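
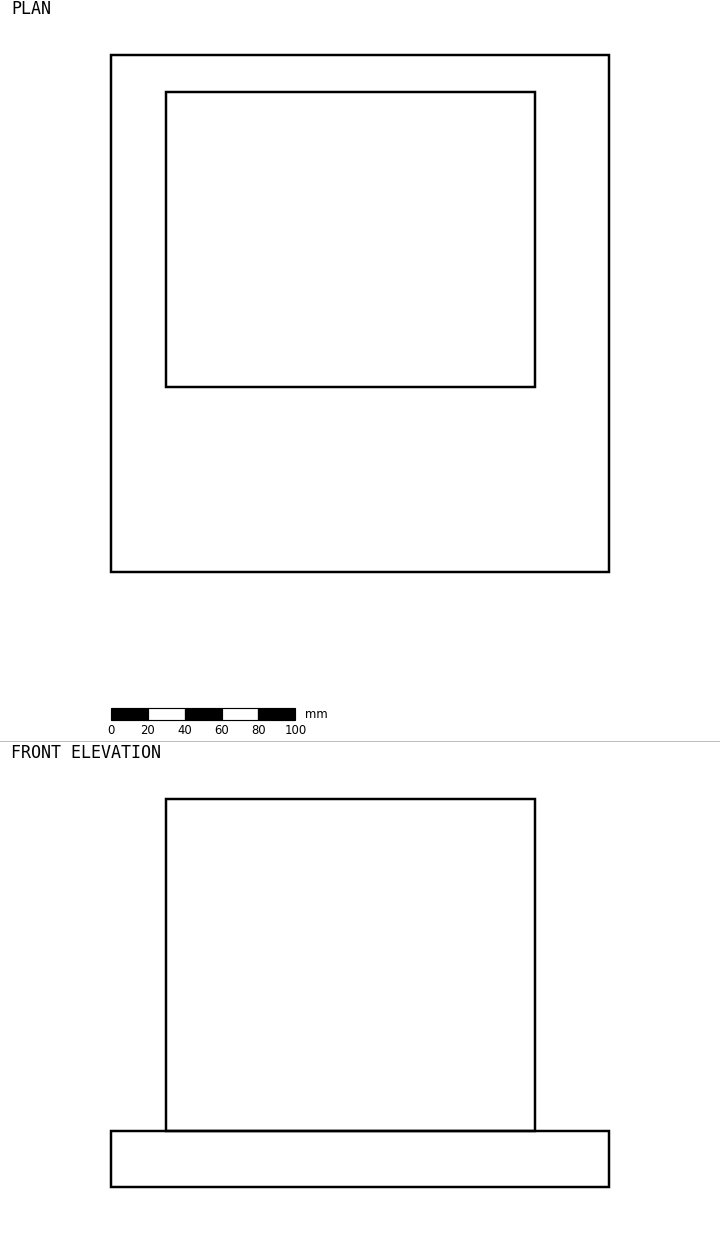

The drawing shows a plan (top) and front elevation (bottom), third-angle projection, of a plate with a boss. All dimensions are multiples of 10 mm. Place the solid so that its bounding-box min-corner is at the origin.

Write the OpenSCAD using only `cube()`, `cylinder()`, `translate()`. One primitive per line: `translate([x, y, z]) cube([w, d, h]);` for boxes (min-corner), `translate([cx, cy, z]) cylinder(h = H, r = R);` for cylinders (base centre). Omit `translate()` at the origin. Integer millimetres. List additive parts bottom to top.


cube([270, 280, 30]);
translate([30, 100, 30]) cube([200, 160, 180]);


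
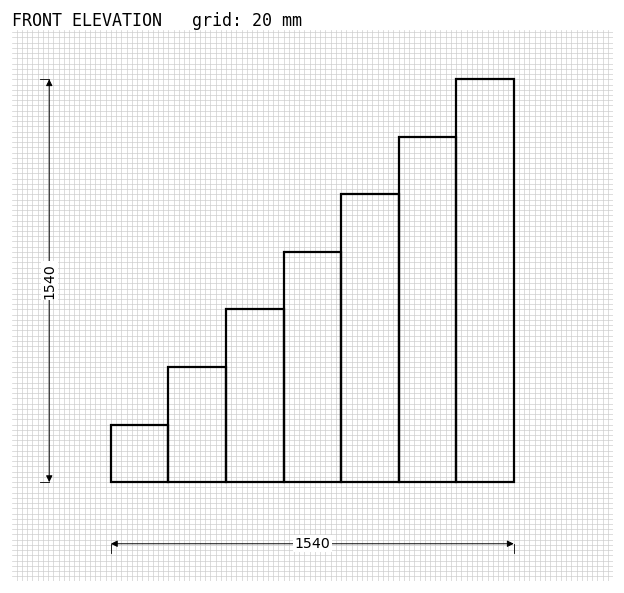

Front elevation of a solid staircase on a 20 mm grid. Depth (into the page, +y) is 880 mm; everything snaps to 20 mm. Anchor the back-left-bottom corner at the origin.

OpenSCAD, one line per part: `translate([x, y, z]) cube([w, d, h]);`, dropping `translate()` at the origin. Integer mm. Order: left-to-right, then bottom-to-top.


cube([220, 880, 220]);
translate([220, 0, 0]) cube([220, 880, 440]);
translate([440, 0, 0]) cube([220, 880, 660]);
translate([660, 0, 0]) cube([220, 880, 880]);
translate([880, 0, 0]) cube([220, 880, 1100]);
translate([1100, 0, 0]) cube([220, 880, 1320]);
translate([1320, 0, 0]) cube([220, 880, 1540]);


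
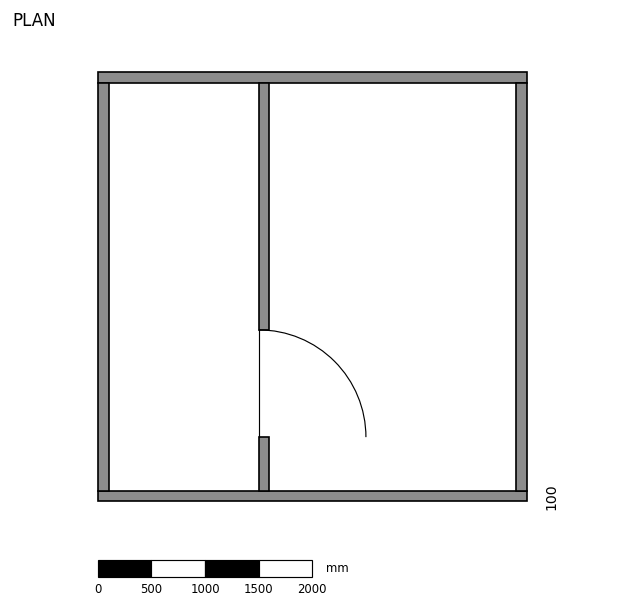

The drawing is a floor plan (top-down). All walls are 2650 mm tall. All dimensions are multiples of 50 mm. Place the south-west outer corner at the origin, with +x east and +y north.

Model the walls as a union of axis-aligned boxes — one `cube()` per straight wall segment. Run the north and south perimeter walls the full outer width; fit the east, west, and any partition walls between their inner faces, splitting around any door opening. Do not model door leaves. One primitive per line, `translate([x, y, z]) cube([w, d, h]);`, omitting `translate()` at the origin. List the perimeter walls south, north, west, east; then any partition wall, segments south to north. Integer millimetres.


cube([4000, 100, 2650]);
translate([0, 3900, 0]) cube([4000, 100, 2650]);
translate([0, 100, 0]) cube([100, 3800, 2650]);
translate([3900, 100, 0]) cube([100, 3800, 2650]);
translate([1500, 100, 0]) cube([100, 500, 2650]);
translate([1500, 1600, 0]) cube([100, 2300, 2650]);


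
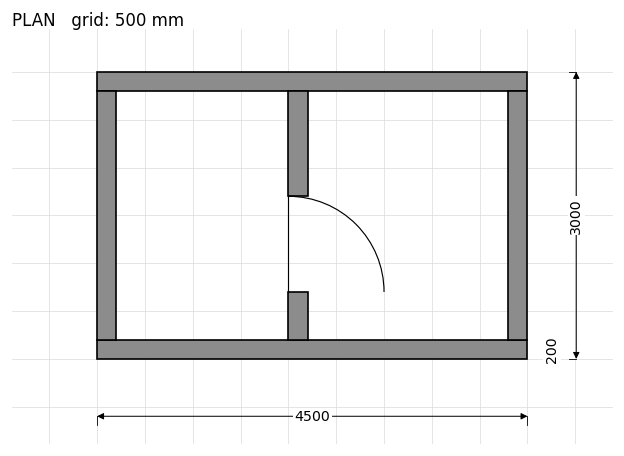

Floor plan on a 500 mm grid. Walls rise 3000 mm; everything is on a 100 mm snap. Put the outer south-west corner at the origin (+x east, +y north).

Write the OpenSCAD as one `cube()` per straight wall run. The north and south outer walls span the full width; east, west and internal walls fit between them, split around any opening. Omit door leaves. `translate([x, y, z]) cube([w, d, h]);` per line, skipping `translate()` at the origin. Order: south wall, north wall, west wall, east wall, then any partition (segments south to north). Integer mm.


cube([4500, 200, 3000]);
translate([0, 2800, 0]) cube([4500, 200, 3000]);
translate([0, 200, 0]) cube([200, 2600, 3000]);
translate([4300, 200, 0]) cube([200, 2600, 3000]);
translate([2000, 200, 0]) cube([200, 500, 3000]);
translate([2000, 1700, 0]) cube([200, 1100, 3000]);


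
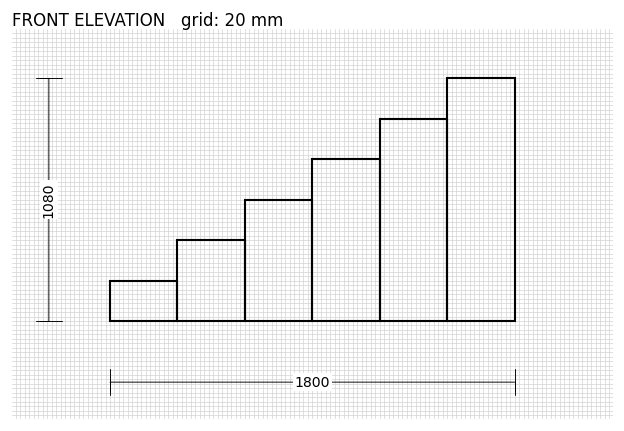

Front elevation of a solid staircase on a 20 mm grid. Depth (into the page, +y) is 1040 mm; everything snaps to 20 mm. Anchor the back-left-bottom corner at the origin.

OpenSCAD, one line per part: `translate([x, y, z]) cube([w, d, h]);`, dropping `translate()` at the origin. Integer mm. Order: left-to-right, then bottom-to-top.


cube([300, 1040, 180]);
translate([300, 0, 0]) cube([300, 1040, 360]);
translate([600, 0, 0]) cube([300, 1040, 540]);
translate([900, 0, 0]) cube([300, 1040, 720]);
translate([1200, 0, 0]) cube([300, 1040, 900]);
translate([1500, 0, 0]) cube([300, 1040, 1080]);


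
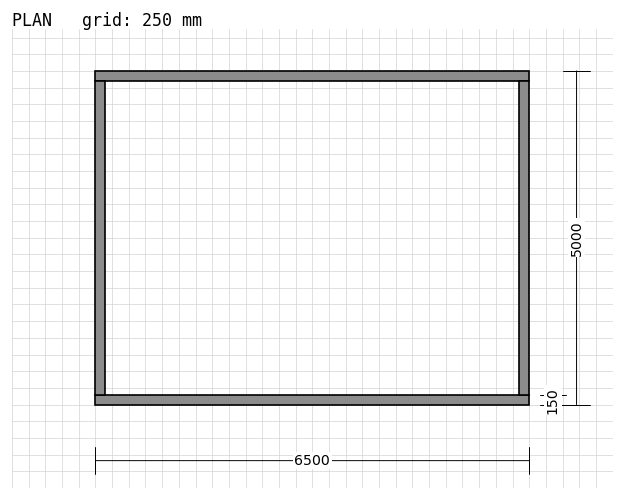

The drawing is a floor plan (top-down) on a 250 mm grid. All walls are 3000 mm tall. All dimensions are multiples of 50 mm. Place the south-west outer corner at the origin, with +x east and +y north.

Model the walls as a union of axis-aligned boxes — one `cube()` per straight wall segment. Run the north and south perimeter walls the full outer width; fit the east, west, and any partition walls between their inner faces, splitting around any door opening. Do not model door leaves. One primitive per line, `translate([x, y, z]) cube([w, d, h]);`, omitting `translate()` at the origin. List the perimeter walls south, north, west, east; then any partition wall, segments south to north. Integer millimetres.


cube([6500, 150, 3000]);
translate([0, 4850, 0]) cube([6500, 150, 3000]);
translate([0, 150, 0]) cube([150, 4700, 3000]);
translate([6350, 150, 0]) cube([150, 4700, 3000]);


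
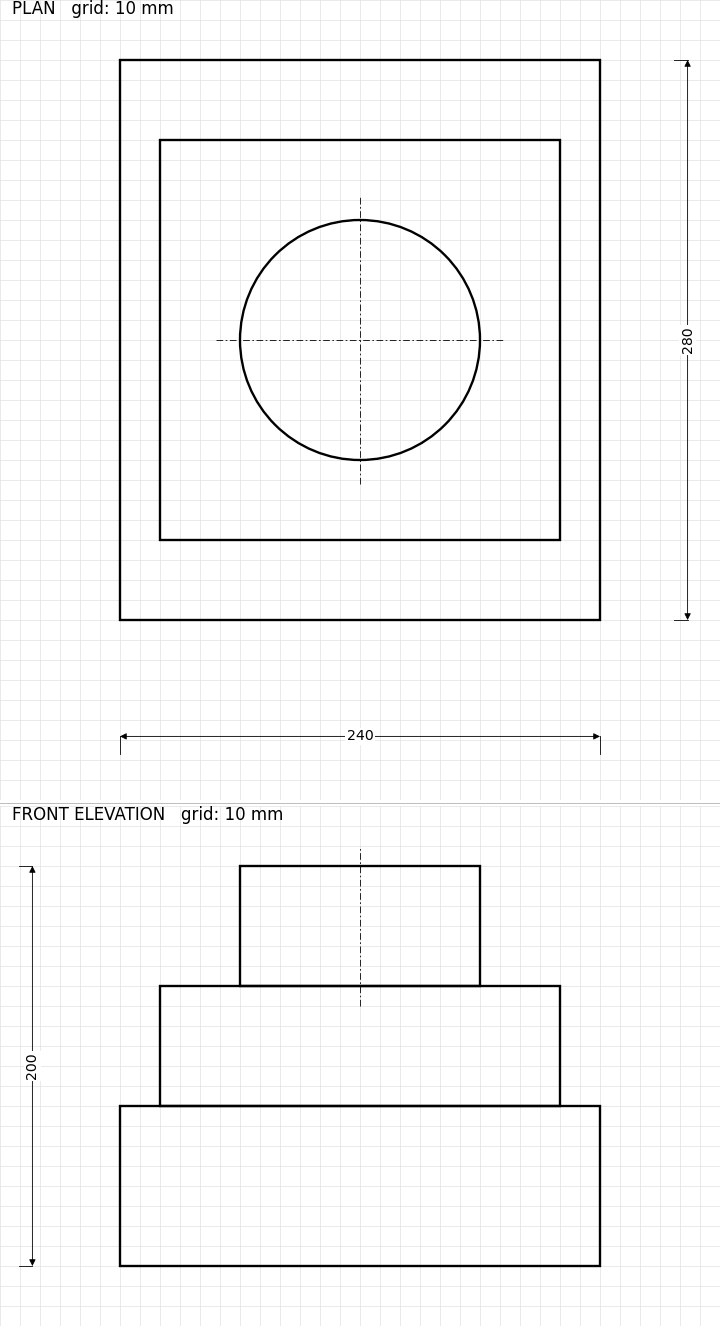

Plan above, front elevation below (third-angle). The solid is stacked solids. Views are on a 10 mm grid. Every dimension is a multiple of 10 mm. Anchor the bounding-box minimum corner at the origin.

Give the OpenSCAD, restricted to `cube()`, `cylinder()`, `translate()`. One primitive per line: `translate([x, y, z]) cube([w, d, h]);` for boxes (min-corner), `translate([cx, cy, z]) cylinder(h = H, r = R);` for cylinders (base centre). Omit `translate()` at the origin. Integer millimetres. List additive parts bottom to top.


cube([240, 280, 80]);
translate([20, 40, 80]) cube([200, 200, 60]);
translate([120, 140, 140]) cylinder(h = 60, r = 60);


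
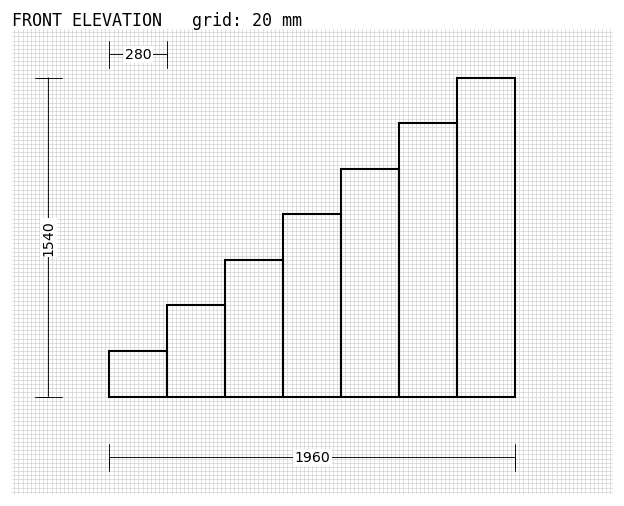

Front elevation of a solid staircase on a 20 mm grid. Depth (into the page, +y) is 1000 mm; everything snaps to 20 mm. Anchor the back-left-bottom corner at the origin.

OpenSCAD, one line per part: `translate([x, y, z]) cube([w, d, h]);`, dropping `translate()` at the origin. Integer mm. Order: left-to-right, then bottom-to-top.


cube([280, 1000, 220]);
translate([280, 0, 0]) cube([280, 1000, 440]);
translate([560, 0, 0]) cube([280, 1000, 660]);
translate([840, 0, 0]) cube([280, 1000, 880]);
translate([1120, 0, 0]) cube([280, 1000, 1100]);
translate([1400, 0, 0]) cube([280, 1000, 1320]);
translate([1680, 0, 0]) cube([280, 1000, 1540]);


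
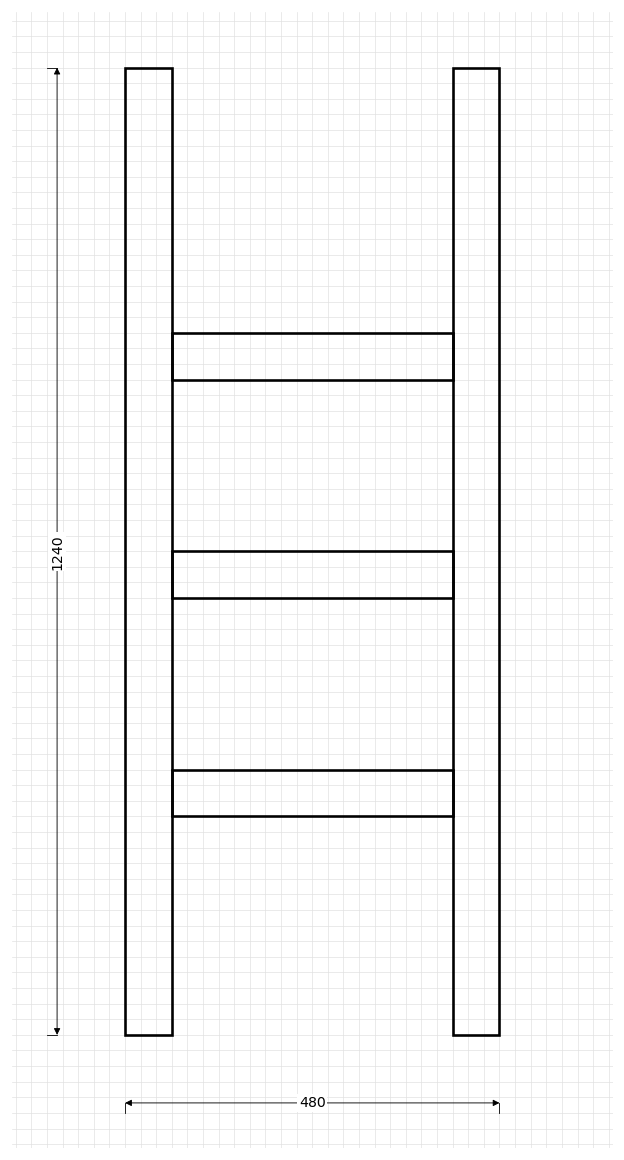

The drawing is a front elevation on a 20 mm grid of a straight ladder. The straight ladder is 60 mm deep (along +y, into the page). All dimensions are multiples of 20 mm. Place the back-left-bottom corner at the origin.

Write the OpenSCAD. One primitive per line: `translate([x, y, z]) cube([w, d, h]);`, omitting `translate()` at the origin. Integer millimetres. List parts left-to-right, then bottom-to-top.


cube([60, 60, 1240]);
translate([60, 0, 280]) cube([360, 60, 60]);
translate([60, 0, 560]) cube([360, 60, 60]);
translate([60, 0, 840]) cube([360, 60, 60]);
translate([420, 0, 0]) cube([60, 60, 1240]);


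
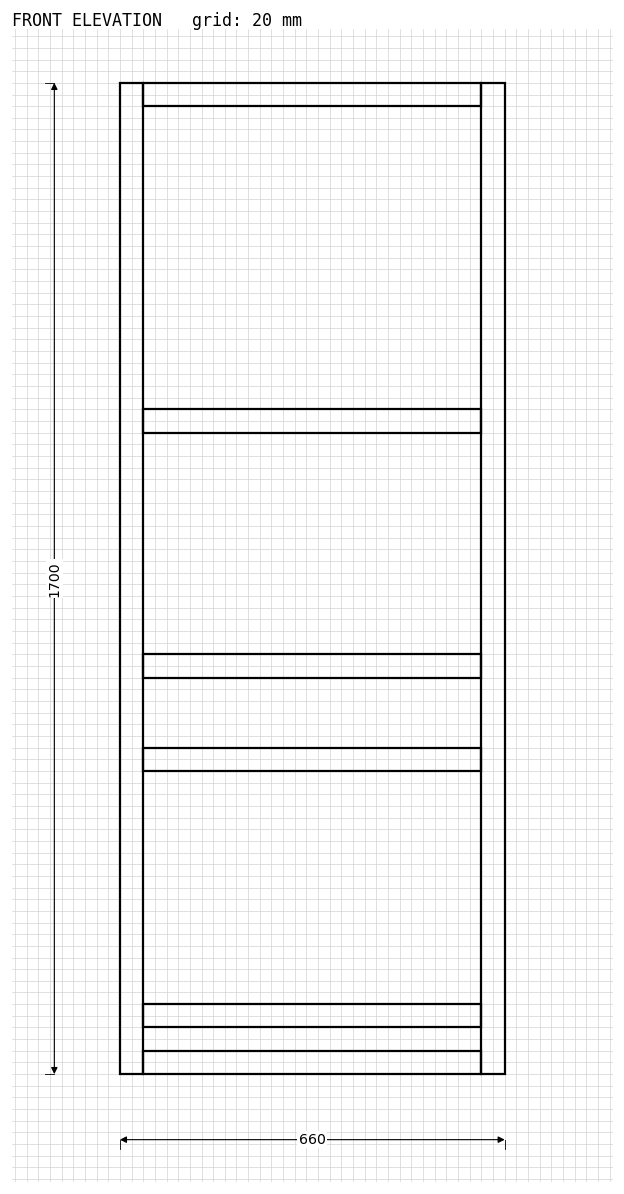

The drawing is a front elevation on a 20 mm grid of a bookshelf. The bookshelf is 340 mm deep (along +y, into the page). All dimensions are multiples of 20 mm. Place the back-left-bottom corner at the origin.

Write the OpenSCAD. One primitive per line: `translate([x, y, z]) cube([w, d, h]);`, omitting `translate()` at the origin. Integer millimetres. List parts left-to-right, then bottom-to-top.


cube([40, 340, 1700]);
translate([40, 0, 0]) cube([580, 340, 40]);
translate([40, 0, 80]) cube([580, 340, 40]);
translate([40, 0, 520]) cube([580, 340, 40]);
translate([40, 0, 680]) cube([580, 340, 40]);
translate([40, 0, 1100]) cube([580, 340, 40]);
translate([40, 0, 1660]) cube([580, 340, 40]);
translate([620, 0, 0]) cube([40, 340, 1700]);


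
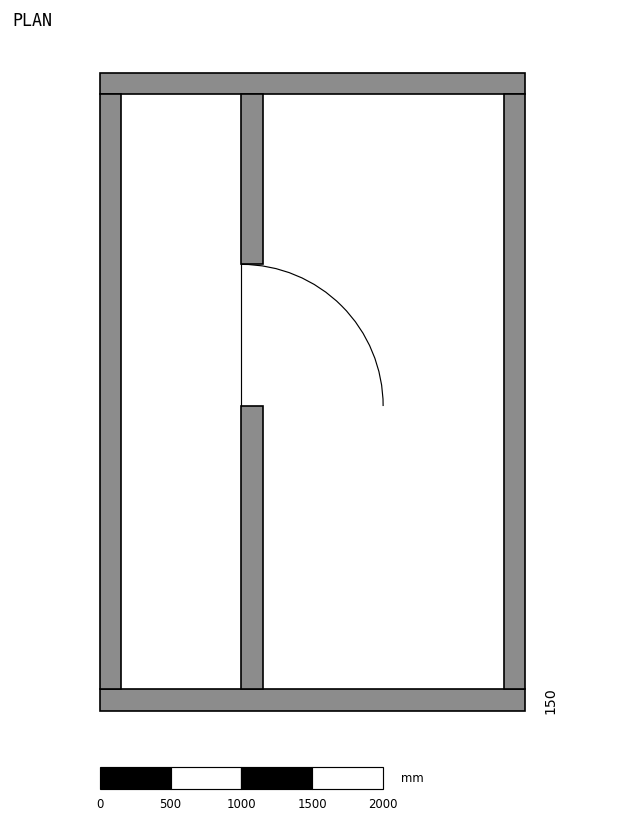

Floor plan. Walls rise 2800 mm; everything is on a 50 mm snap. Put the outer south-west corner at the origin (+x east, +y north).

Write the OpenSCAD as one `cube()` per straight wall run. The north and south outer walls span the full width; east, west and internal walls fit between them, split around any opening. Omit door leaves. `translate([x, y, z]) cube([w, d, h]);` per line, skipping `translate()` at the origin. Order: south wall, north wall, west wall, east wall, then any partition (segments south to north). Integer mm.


cube([3000, 150, 2800]);
translate([0, 4350, 0]) cube([3000, 150, 2800]);
translate([0, 150, 0]) cube([150, 4200, 2800]);
translate([2850, 150, 0]) cube([150, 4200, 2800]);
translate([1000, 150, 0]) cube([150, 2000, 2800]);
translate([1000, 3150, 0]) cube([150, 1200, 2800]);


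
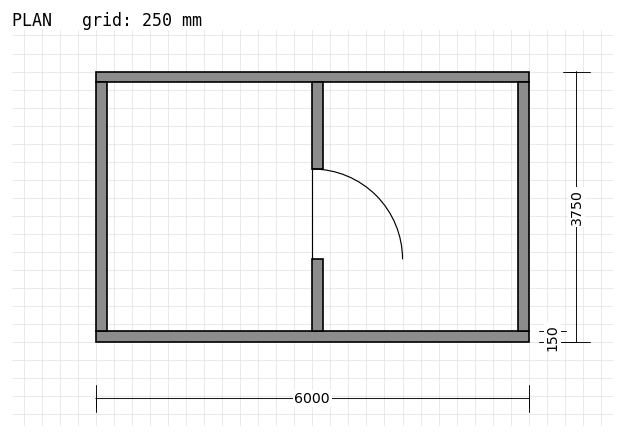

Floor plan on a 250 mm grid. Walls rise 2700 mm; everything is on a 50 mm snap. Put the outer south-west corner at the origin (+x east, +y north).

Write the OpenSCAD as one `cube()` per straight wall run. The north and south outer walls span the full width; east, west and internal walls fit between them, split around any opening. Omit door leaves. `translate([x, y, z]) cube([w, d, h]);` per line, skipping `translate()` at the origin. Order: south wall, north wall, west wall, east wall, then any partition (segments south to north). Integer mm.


cube([6000, 150, 2700]);
translate([0, 3600, 0]) cube([6000, 150, 2700]);
translate([0, 150, 0]) cube([150, 3450, 2700]);
translate([5850, 150, 0]) cube([150, 3450, 2700]);
translate([3000, 150, 0]) cube([150, 1000, 2700]);
translate([3000, 2400, 0]) cube([150, 1200, 2700]);


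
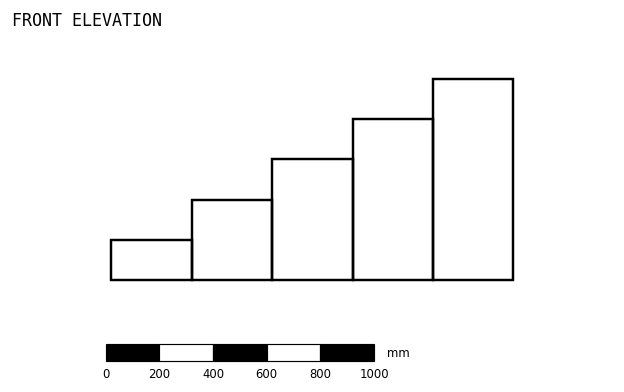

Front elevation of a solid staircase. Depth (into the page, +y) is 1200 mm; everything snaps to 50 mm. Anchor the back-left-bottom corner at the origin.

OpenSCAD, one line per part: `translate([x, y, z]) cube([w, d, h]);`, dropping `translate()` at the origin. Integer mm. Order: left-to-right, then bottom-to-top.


cube([300, 1200, 150]);
translate([300, 0, 0]) cube([300, 1200, 300]);
translate([600, 0, 0]) cube([300, 1200, 450]);
translate([900, 0, 0]) cube([300, 1200, 600]);
translate([1200, 0, 0]) cube([300, 1200, 750]);


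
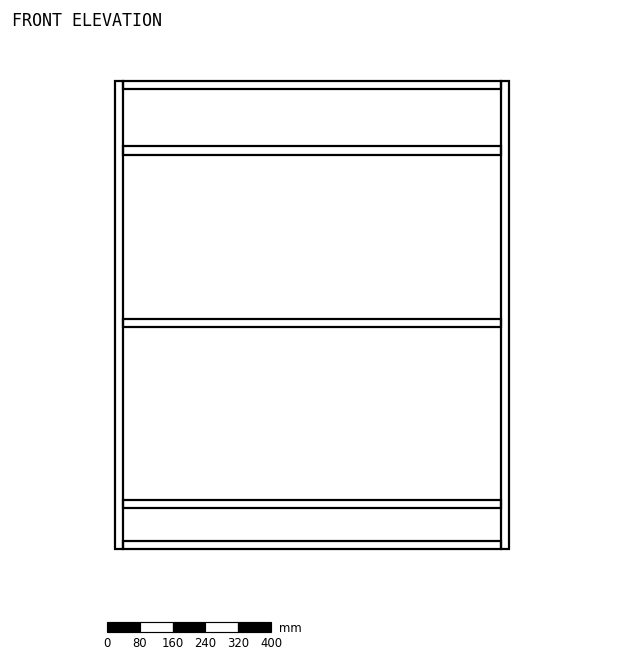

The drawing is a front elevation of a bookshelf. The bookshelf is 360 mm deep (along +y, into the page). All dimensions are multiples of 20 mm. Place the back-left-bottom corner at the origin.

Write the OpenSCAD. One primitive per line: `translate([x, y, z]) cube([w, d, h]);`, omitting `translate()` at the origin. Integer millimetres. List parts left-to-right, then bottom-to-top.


cube([20, 360, 1140]);
translate([20, 0, 0]) cube([920, 360, 20]);
translate([20, 0, 100]) cube([920, 360, 20]);
translate([20, 0, 540]) cube([920, 360, 20]);
translate([20, 0, 960]) cube([920, 360, 20]);
translate([20, 0, 1120]) cube([920, 360, 20]);
translate([940, 0, 0]) cube([20, 360, 1140]);


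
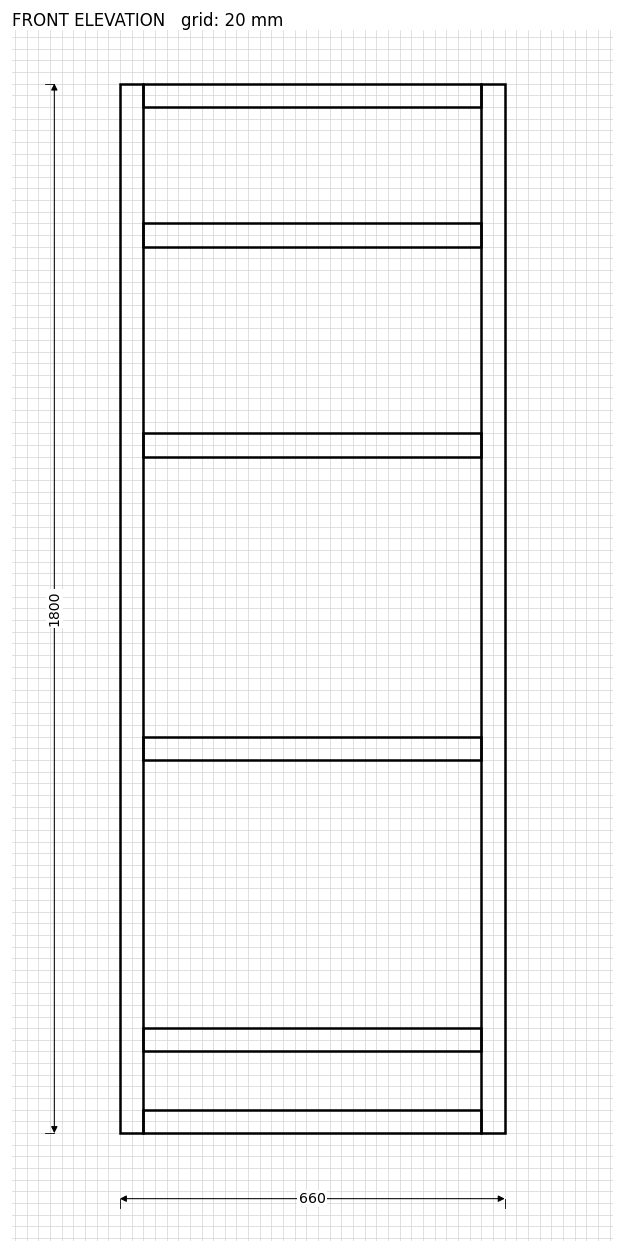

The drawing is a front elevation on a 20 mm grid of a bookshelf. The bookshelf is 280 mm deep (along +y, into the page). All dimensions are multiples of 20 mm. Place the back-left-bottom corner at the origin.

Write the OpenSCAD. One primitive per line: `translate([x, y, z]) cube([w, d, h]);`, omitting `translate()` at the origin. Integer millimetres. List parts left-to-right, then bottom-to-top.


cube([40, 280, 1800]);
translate([40, 0, 0]) cube([580, 280, 40]);
translate([40, 0, 140]) cube([580, 280, 40]);
translate([40, 0, 640]) cube([580, 280, 40]);
translate([40, 0, 1160]) cube([580, 280, 40]);
translate([40, 0, 1520]) cube([580, 280, 40]);
translate([40, 0, 1760]) cube([580, 280, 40]);
translate([620, 0, 0]) cube([40, 280, 1800]);


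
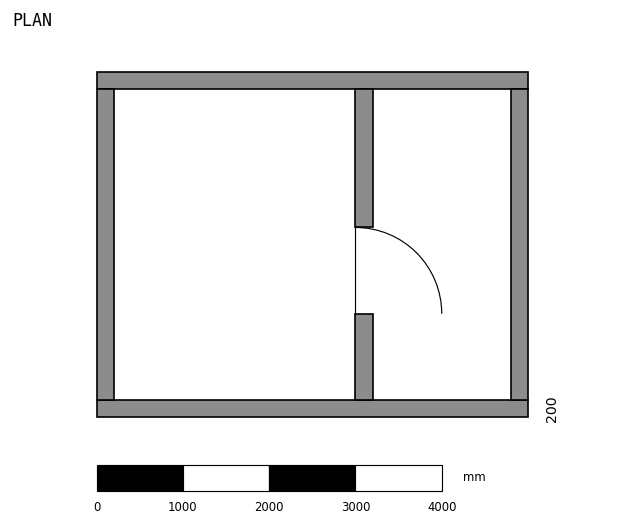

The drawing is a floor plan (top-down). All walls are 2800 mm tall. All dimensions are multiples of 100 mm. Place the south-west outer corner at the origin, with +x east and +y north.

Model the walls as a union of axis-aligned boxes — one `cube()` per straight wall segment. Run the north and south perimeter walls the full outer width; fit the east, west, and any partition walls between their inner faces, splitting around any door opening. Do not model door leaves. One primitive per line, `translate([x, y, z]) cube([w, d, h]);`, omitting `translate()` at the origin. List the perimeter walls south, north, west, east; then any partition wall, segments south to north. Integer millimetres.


cube([5000, 200, 2800]);
translate([0, 3800, 0]) cube([5000, 200, 2800]);
translate([0, 200, 0]) cube([200, 3600, 2800]);
translate([4800, 200, 0]) cube([200, 3600, 2800]);
translate([3000, 200, 0]) cube([200, 1000, 2800]);
translate([3000, 2200, 0]) cube([200, 1600, 2800]);


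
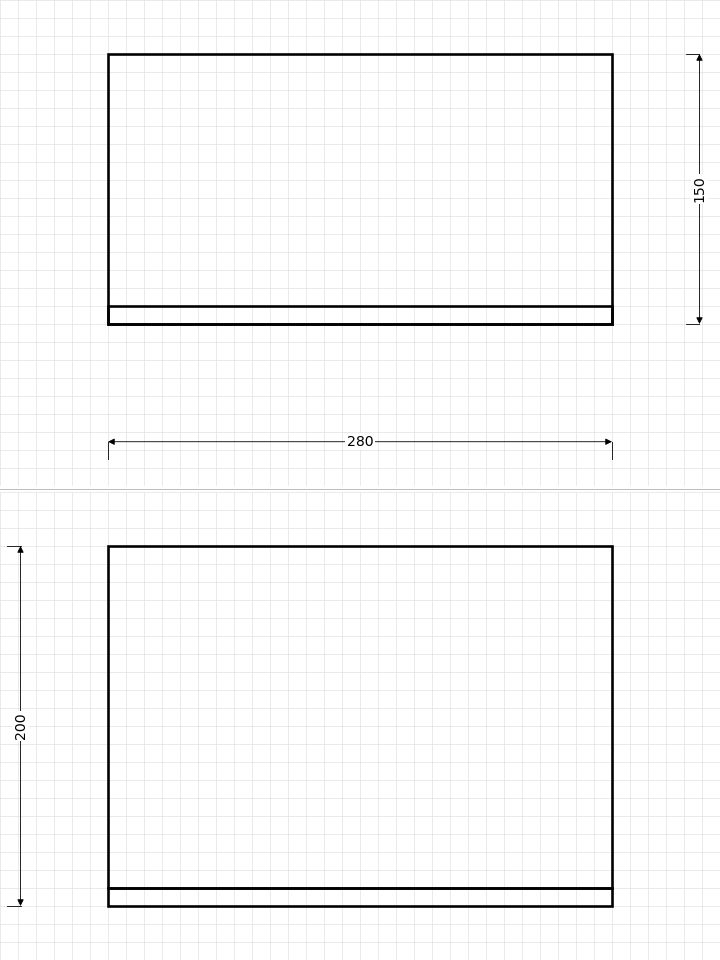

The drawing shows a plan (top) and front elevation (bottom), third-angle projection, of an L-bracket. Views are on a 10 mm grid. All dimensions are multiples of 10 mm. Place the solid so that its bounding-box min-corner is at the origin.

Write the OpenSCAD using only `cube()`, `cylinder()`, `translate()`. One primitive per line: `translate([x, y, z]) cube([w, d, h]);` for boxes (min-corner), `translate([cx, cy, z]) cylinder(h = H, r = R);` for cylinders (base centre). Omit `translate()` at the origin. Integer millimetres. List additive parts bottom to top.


cube([280, 150, 10]);
translate([0, 0, 10]) cube([280, 10, 190]);


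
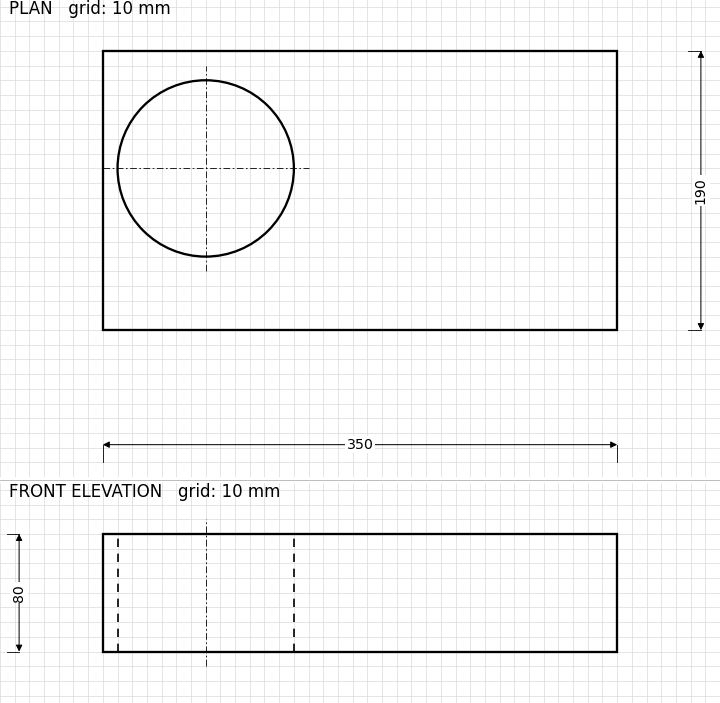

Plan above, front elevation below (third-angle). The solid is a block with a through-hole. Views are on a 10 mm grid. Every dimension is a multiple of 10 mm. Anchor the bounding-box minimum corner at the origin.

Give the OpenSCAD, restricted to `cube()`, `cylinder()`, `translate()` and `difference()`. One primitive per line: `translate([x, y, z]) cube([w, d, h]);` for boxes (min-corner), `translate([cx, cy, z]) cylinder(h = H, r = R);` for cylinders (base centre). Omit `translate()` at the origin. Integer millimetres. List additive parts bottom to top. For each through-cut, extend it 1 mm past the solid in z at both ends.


difference() {
  cube([350, 190, 80]);
  translate([70, 110, -1]) cylinder(h = 82, r = 60);
}


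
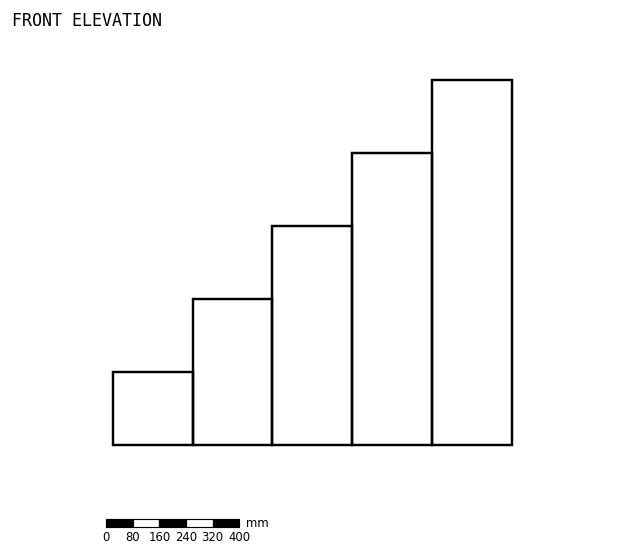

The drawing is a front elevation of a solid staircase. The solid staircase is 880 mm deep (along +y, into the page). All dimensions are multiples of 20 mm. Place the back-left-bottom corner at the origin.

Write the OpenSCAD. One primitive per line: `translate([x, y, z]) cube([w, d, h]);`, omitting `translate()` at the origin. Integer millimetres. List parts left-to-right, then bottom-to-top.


cube([240, 880, 220]);
translate([240, 0, 0]) cube([240, 880, 440]);
translate([480, 0, 0]) cube([240, 880, 660]);
translate([720, 0, 0]) cube([240, 880, 880]);
translate([960, 0, 0]) cube([240, 880, 1100]);


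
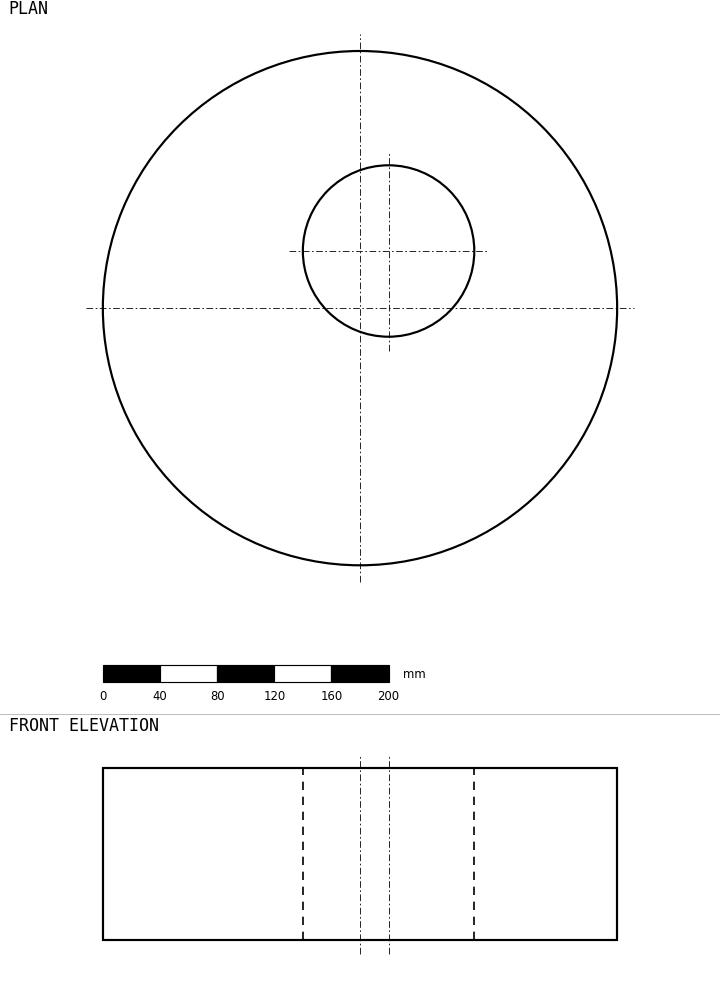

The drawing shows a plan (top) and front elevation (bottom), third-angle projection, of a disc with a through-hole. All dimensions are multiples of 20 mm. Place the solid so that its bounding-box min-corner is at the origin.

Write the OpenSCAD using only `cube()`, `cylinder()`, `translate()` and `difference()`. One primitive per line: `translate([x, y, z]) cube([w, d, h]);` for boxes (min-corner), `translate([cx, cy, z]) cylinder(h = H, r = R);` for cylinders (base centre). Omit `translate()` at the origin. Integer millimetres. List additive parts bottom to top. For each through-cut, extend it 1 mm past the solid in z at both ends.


difference() {
  translate([180, 180, 0]) cylinder(h = 120, r = 180);
  translate([200, 220, -1]) cylinder(h = 122, r = 60);
}


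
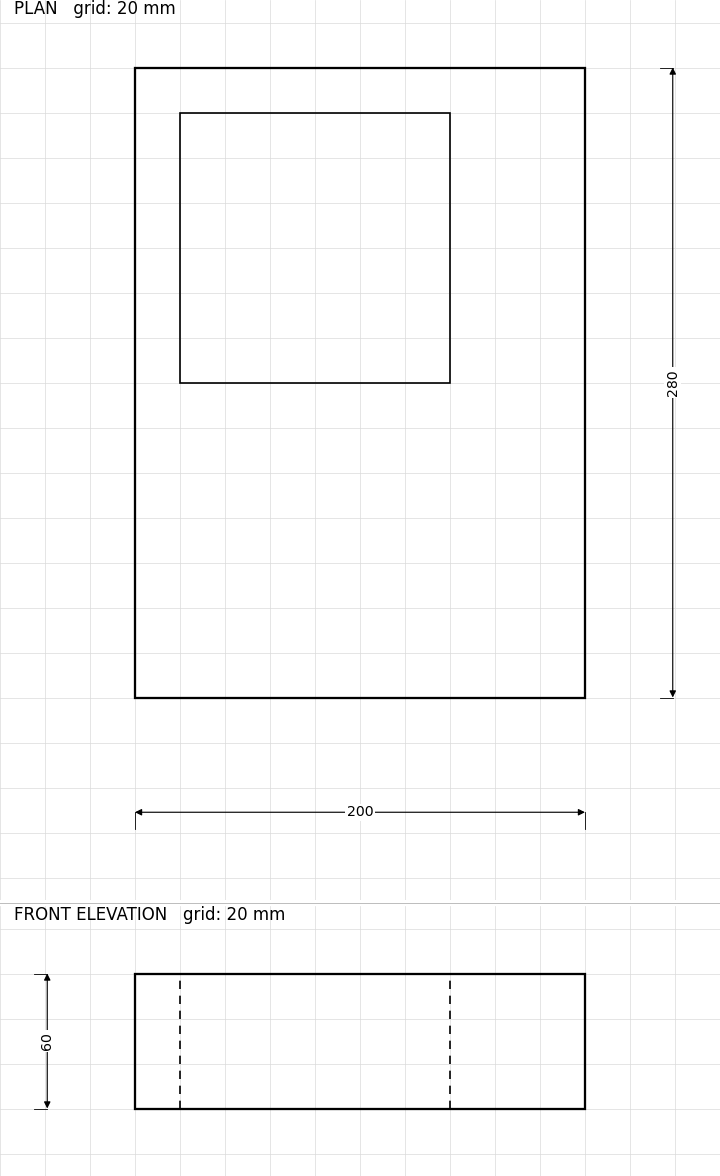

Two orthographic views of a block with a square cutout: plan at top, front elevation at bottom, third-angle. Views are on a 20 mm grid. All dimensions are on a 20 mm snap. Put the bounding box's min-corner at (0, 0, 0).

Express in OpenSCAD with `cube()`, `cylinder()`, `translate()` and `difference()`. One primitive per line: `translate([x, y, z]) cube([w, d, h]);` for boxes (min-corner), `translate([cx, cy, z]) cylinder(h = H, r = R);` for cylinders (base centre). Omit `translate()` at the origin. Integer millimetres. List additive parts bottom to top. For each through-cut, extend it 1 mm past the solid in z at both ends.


difference() {
  cube([200, 280, 60]);
  translate([20, 140, -1]) cube([120, 120, 62]);
}


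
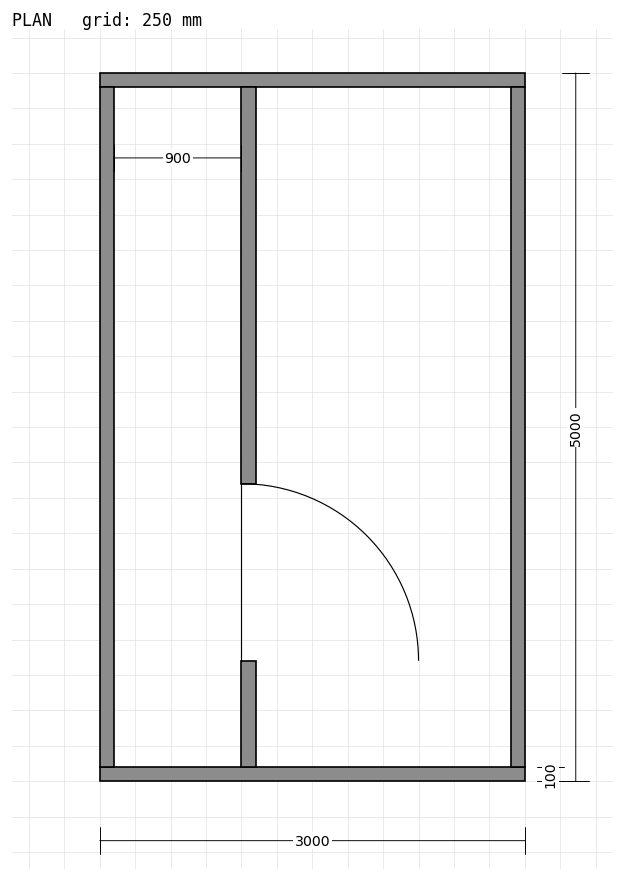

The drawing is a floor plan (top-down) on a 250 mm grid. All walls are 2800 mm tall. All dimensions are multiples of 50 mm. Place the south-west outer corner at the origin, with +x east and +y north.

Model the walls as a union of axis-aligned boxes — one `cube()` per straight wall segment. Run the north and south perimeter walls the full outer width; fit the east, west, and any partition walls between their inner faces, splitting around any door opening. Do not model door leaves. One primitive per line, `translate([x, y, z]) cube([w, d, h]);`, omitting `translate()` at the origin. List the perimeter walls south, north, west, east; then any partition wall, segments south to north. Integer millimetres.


cube([3000, 100, 2800]);
translate([0, 4900, 0]) cube([3000, 100, 2800]);
translate([0, 100, 0]) cube([100, 4800, 2800]);
translate([2900, 100, 0]) cube([100, 4800, 2800]);
translate([1000, 100, 0]) cube([100, 750, 2800]);
translate([1000, 2100, 0]) cube([100, 2800, 2800]);


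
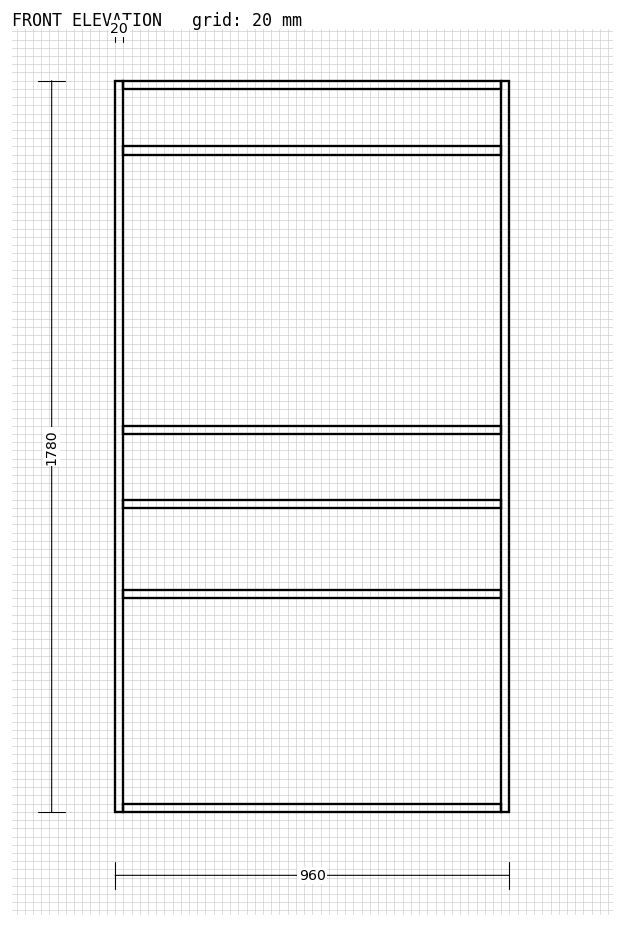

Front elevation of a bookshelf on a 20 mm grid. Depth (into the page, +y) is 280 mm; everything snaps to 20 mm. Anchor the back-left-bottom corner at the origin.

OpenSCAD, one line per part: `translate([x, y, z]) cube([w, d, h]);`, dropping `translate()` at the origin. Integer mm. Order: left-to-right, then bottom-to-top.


cube([20, 280, 1780]);
translate([20, 0, 0]) cube([920, 280, 20]);
translate([20, 0, 520]) cube([920, 280, 20]);
translate([20, 0, 740]) cube([920, 280, 20]);
translate([20, 0, 920]) cube([920, 280, 20]);
translate([20, 0, 1600]) cube([920, 280, 20]);
translate([20, 0, 1760]) cube([920, 280, 20]);
translate([940, 0, 0]) cube([20, 280, 1780]);


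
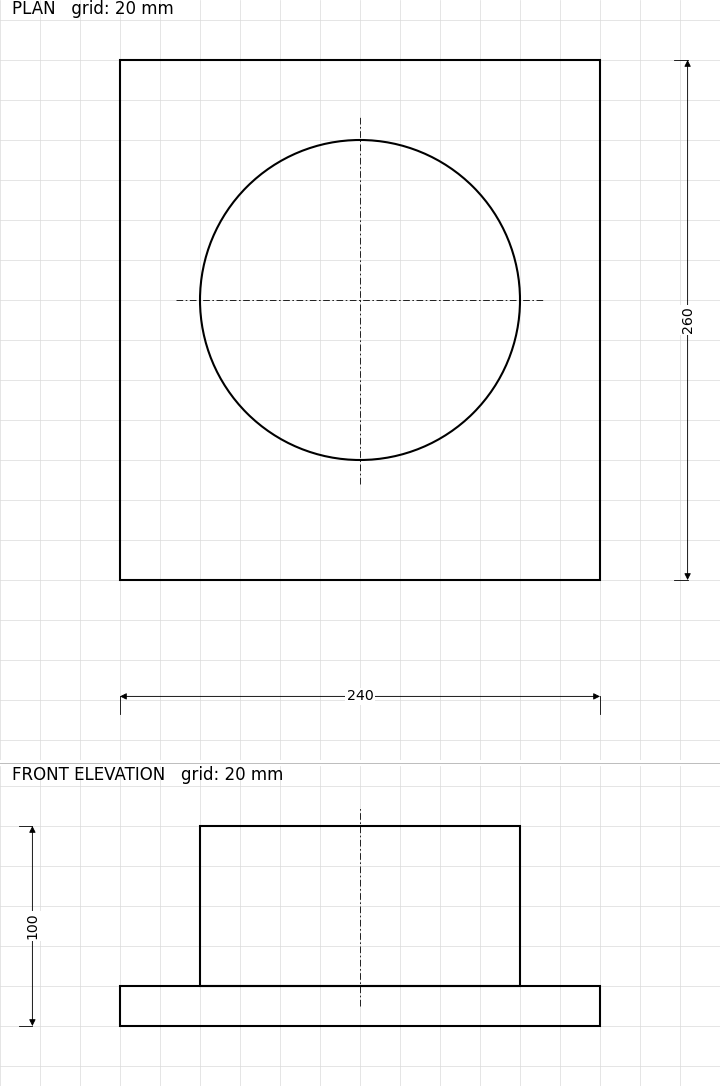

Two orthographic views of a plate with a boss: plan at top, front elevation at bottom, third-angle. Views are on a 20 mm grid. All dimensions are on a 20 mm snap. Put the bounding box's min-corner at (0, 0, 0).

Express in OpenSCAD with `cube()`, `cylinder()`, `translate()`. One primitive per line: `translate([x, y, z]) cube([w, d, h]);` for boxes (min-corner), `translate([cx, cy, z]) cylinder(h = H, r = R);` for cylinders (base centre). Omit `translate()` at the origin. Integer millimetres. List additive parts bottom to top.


cube([240, 260, 20]);
translate([120, 140, 20]) cylinder(h = 80, r = 80);


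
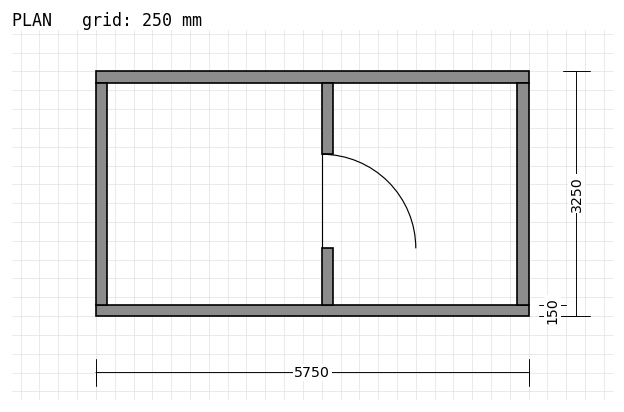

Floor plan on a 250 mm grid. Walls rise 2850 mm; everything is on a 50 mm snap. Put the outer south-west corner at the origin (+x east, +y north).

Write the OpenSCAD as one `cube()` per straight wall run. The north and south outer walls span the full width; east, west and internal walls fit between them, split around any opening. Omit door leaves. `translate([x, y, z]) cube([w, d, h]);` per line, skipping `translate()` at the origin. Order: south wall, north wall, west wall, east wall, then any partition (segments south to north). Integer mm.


cube([5750, 150, 2850]);
translate([0, 3100, 0]) cube([5750, 150, 2850]);
translate([0, 150, 0]) cube([150, 2950, 2850]);
translate([5600, 150, 0]) cube([150, 2950, 2850]);
translate([3000, 150, 0]) cube([150, 750, 2850]);
translate([3000, 2150, 0]) cube([150, 950, 2850]);


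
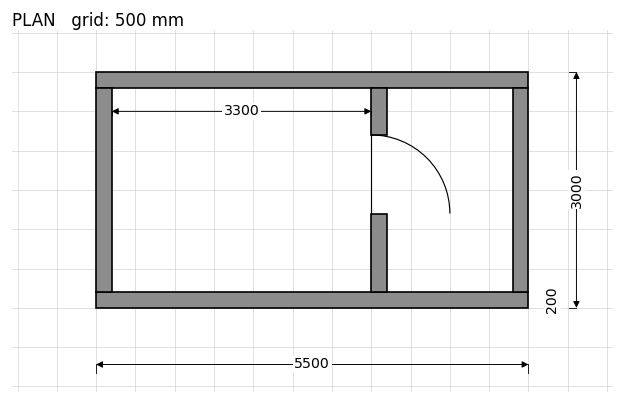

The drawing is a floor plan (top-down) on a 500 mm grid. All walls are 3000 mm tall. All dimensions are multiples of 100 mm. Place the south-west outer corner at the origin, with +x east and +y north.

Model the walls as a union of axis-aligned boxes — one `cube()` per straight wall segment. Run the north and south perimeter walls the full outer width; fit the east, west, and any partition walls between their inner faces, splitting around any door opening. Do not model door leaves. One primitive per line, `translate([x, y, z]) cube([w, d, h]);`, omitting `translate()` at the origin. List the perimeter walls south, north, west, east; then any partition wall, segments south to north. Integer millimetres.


cube([5500, 200, 3000]);
translate([0, 2800, 0]) cube([5500, 200, 3000]);
translate([0, 200, 0]) cube([200, 2600, 3000]);
translate([5300, 200, 0]) cube([200, 2600, 3000]);
translate([3500, 200, 0]) cube([200, 1000, 3000]);
translate([3500, 2200, 0]) cube([200, 600, 3000]);


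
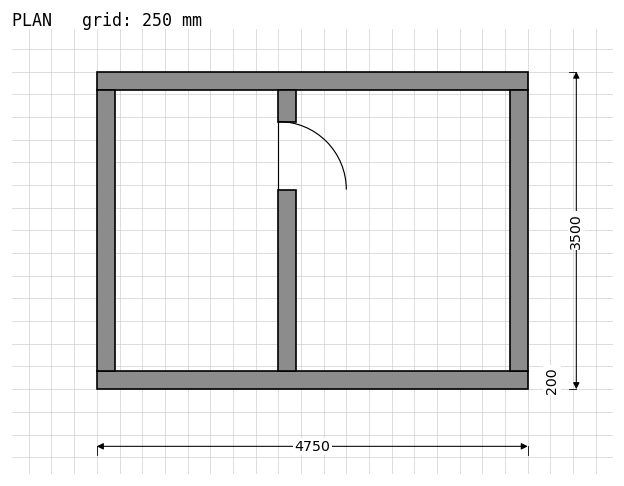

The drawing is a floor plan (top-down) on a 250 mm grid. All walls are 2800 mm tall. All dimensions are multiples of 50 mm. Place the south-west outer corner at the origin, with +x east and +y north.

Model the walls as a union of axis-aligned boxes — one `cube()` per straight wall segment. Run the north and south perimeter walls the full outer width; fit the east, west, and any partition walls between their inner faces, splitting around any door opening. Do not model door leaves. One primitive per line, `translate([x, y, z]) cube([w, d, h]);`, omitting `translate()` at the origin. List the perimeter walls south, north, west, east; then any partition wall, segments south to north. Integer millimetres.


cube([4750, 200, 2800]);
translate([0, 3300, 0]) cube([4750, 200, 2800]);
translate([0, 200, 0]) cube([200, 3100, 2800]);
translate([4550, 200, 0]) cube([200, 3100, 2800]);
translate([2000, 200, 0]) cube([200, 2000, 2800]);
translate([2000, 2950, 0]) cube([200, 350, 2800]);


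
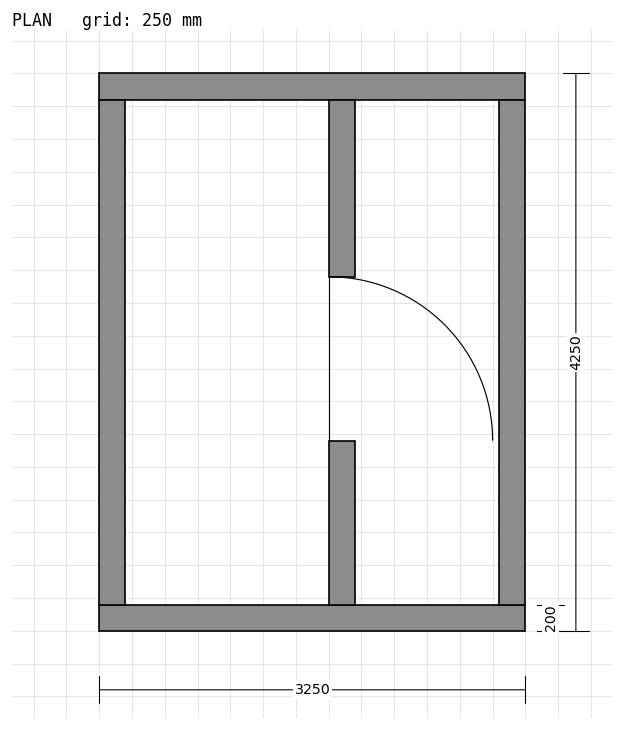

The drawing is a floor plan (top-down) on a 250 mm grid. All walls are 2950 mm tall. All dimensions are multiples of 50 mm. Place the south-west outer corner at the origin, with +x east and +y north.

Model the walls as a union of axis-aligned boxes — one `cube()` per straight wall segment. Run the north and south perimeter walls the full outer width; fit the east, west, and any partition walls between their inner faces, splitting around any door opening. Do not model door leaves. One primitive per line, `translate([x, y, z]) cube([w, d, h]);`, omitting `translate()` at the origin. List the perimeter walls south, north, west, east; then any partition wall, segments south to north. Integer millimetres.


cube([3250, 200, 2950]);
translate([0, 4050, 0]) cube([3250, 200, 2950]);
translate([0, 200, 0]) cube([200, 3850, 2950]);
translate([3050, 200, 0]) cube([200, 3850, 2950]);
translate([1750, 200, 0]) cube([200, 1250, 2950]);
translate([1750, 2700, 0]) cube([200, 1350, 2950]);


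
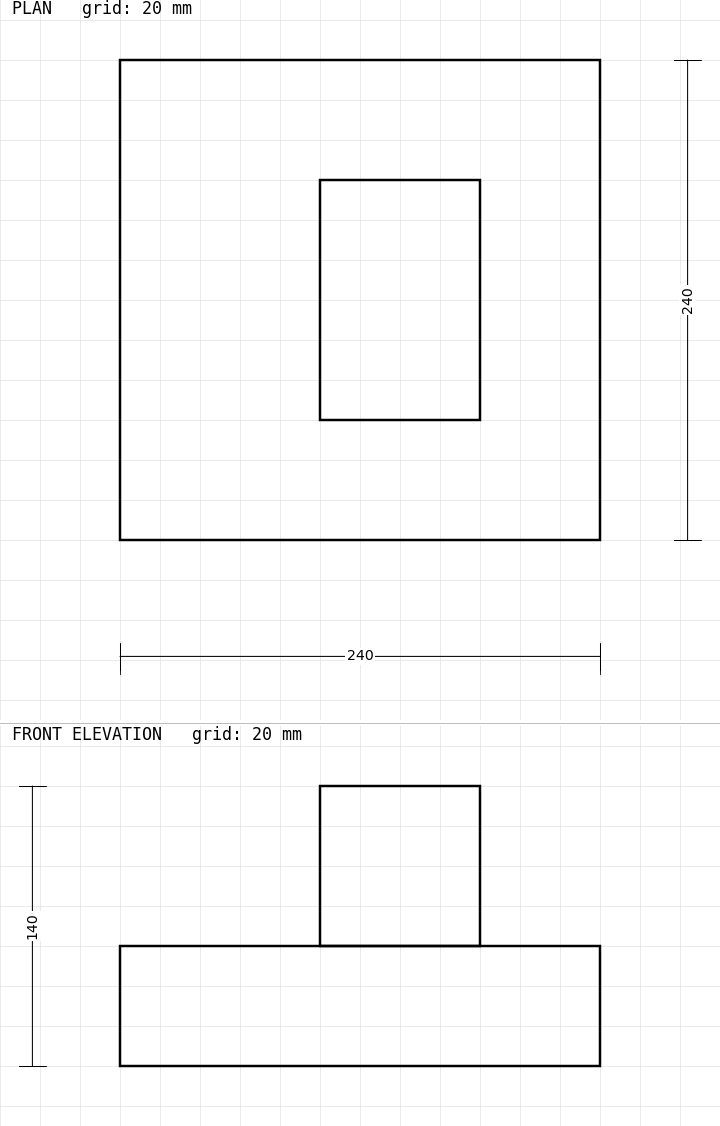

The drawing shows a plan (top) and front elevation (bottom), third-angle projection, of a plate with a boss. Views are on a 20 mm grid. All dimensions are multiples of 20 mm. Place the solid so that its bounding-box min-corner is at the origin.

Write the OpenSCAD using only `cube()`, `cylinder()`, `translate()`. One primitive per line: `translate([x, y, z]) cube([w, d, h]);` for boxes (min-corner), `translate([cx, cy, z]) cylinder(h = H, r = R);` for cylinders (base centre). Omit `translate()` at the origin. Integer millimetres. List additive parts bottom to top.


cube([240, 240, 60]);
translate([100, 60, 60]) cube([80, 120, 80]);


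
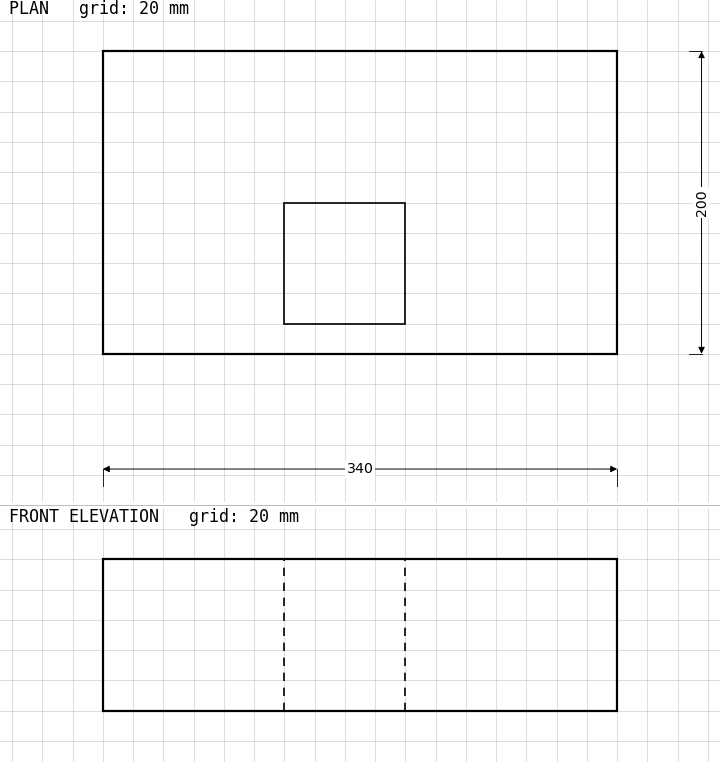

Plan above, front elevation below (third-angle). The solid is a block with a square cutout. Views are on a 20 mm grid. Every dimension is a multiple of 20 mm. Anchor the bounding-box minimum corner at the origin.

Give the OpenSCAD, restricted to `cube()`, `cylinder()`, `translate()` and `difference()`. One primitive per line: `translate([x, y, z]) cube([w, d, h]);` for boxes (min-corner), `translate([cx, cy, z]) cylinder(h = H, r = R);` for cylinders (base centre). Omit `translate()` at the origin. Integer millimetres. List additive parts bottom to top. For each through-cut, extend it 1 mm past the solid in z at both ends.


difference() {
  cube([340, 200, 100]);
  translate([120, 20, -1]) cube([80, 80, 102]);
}


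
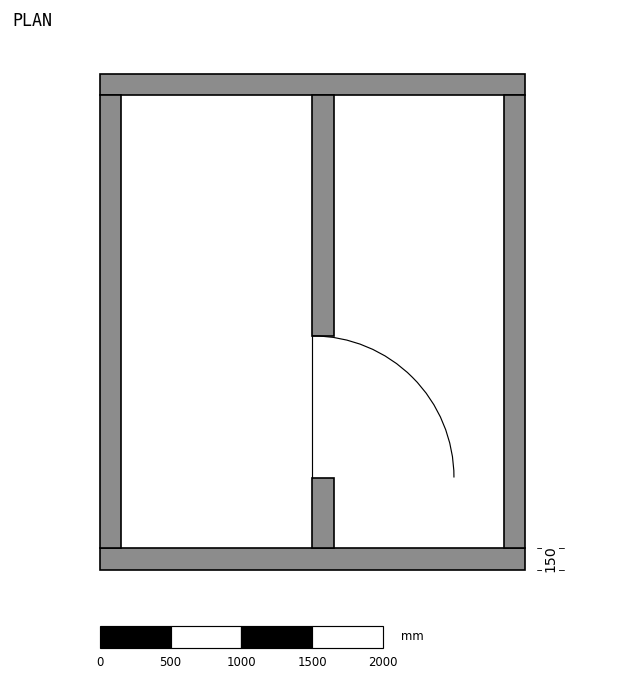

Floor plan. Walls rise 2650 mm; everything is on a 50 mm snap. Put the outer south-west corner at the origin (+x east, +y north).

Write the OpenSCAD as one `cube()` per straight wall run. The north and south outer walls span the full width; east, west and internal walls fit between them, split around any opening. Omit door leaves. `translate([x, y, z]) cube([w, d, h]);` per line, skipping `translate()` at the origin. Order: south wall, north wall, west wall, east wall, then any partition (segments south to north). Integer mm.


cube([3000, 150, 2650]);
translate([0, 3350, 0]) cube([3000, 150, 2650]);
translate([0, 150, 0]) cube([150, 3200, 2650]);
translate([2850, 150, 0]) cube([150, 3200, 2650]);
translate([1500, 150, 0]) cube([150, 500, 2650]);
translate([1500, 1650, 0]) cube([150, 1700, 2650]);


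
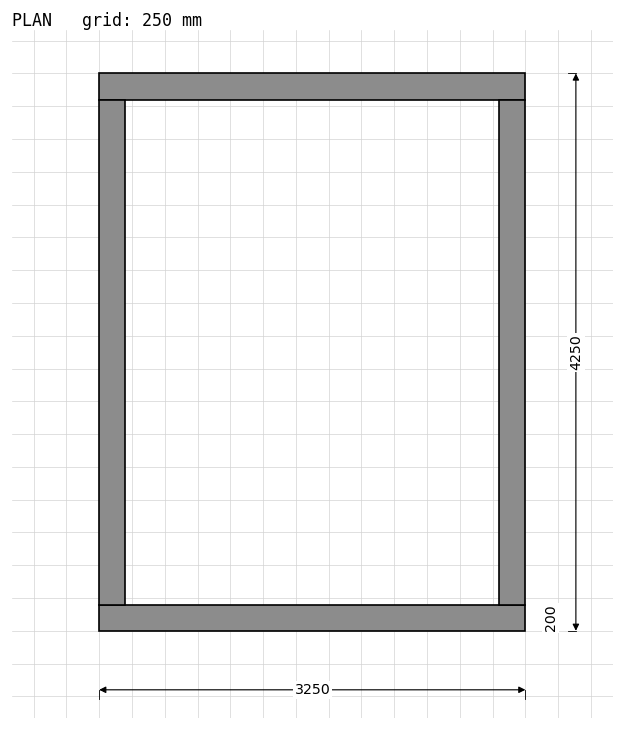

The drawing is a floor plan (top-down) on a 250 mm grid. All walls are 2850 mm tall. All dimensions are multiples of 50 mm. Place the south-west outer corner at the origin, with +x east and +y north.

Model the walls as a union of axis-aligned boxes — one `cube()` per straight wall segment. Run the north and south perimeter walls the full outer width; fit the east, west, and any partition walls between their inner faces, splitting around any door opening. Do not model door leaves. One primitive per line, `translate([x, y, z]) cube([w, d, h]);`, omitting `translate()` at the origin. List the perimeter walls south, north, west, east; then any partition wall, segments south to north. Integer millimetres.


cube([3250, 200, 2850]);
translate([0, 4050, 0]) cube([3250, 200, 2850]);
translate([0, 200, 0]) cube([200, 3850, 2850]);
translate([3050, 200, 0]) cube([200, 3850, 2850]);


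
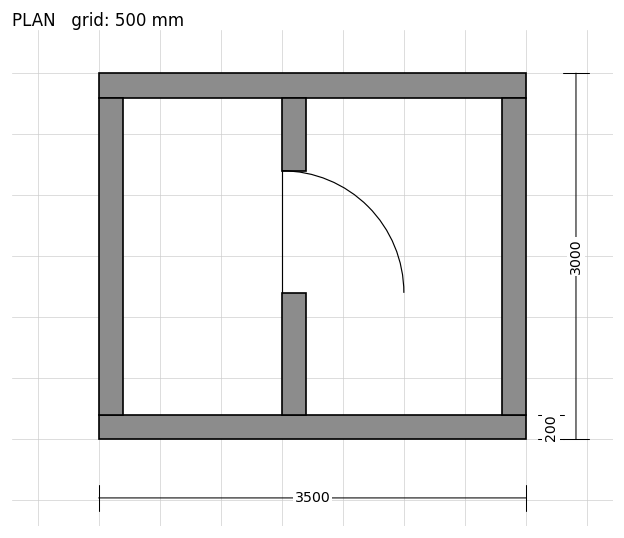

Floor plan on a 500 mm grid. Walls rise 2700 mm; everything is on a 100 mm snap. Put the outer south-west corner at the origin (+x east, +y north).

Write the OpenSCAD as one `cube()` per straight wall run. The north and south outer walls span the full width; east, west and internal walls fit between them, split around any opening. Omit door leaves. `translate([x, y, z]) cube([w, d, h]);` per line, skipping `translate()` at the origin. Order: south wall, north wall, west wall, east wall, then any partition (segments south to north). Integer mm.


cube([3500, 200, 2700]);
translate([0, 2800, 0]) cube([3500, 200, 2700]);
translate([0, 200, 0]) cube([200, 2600, 2700]);
translate([3300, 200, 0]) cube([200, 2600, 2700]);
translate([1500, 200, 0]) cube([200, 1000, 2700]);
translate([1500, 2200, 0]) cube([200, 600, 2700]);


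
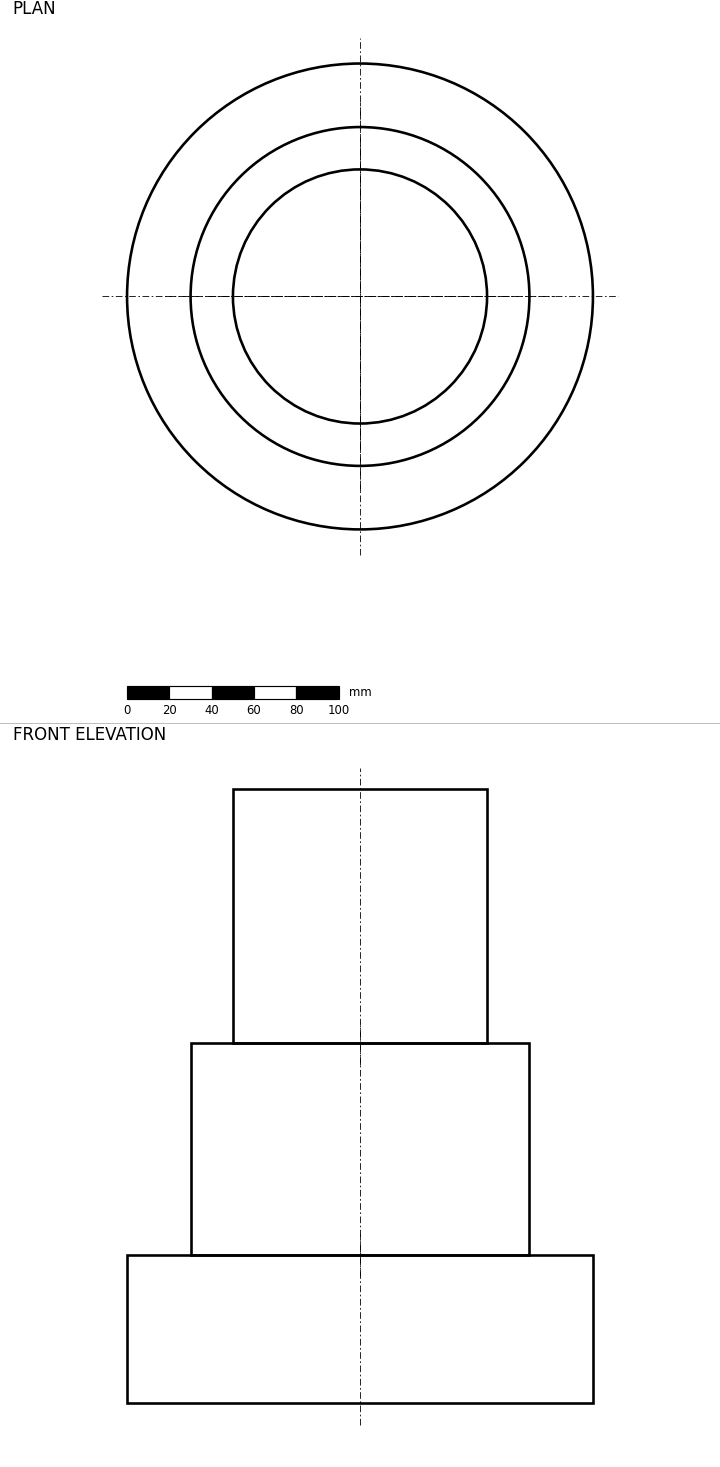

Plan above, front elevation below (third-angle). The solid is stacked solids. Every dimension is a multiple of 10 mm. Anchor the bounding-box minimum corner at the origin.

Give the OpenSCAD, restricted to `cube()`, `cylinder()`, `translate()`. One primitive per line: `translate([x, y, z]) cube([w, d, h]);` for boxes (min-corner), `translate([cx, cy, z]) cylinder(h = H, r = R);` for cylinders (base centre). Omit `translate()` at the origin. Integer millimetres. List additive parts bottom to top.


translate([110, 110, 0]) cylinder(h = 70, r = 110);
translate([110, 110, 70]) cylinder(h = 100, r = 80);
translate([110, 110, 170]) cylinder(h = 120, r = 60);


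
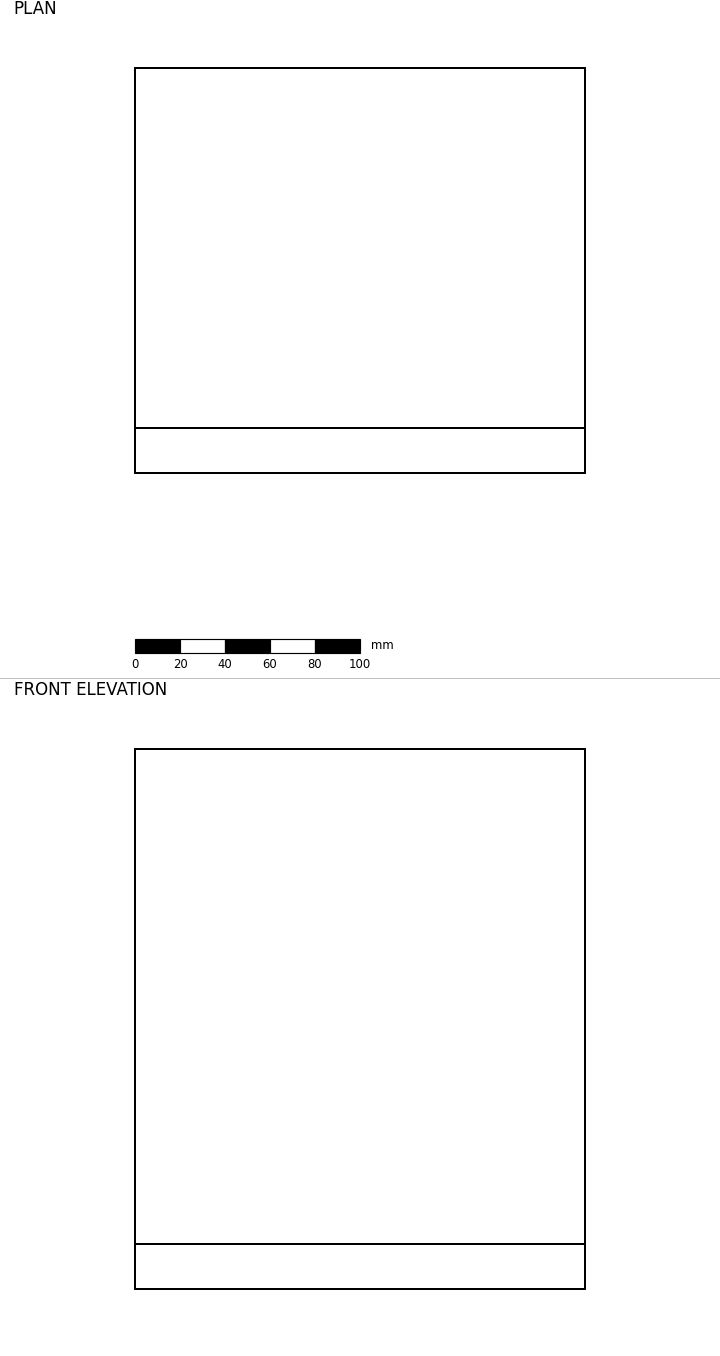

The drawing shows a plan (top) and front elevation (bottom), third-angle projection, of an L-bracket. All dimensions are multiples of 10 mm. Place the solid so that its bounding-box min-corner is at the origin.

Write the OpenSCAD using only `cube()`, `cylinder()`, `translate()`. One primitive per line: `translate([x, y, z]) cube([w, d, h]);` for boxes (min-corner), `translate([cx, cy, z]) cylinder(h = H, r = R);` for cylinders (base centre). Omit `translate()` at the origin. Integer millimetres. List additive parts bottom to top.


cube([200, 180, 20]);
translate([0, 0, 20]) cube([200, 20, 220]);


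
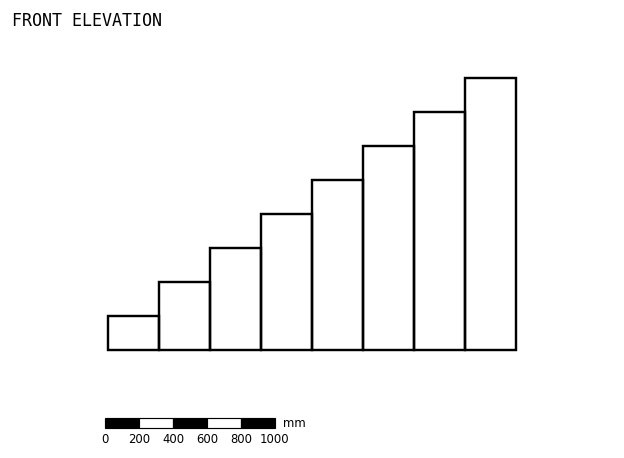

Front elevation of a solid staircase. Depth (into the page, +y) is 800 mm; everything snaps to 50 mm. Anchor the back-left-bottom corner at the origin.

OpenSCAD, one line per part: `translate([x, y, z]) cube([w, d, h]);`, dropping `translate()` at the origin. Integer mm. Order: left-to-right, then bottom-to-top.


cube([300, 800, 200]);
translate([300, 0, 0]) cube([300, 800, 400]);
translate([600, 0, 0]) cube([300, 800, 600]);
translate([900, 0, 0]) cube([300, 800, 800]);
translate([1200, 0, 0]) cube([300, 800, 1000]);
translate([1500, 0, 0]) cube([300, 800, 1200]);
translate([1800, 0, 0]) cube([300, 800, 1400]);
translate([2100, 0, 0]) cube([300, 800, 1600]);


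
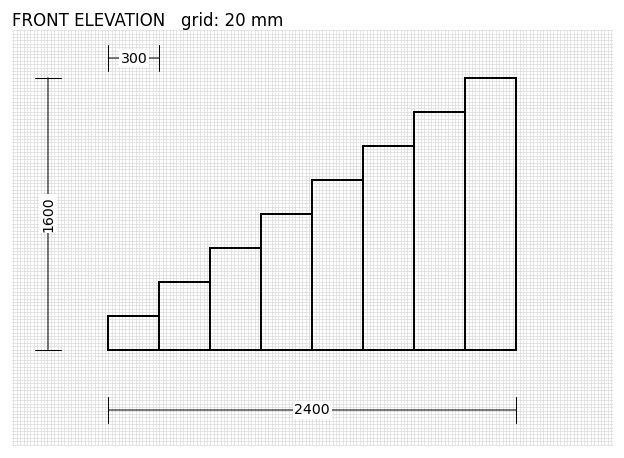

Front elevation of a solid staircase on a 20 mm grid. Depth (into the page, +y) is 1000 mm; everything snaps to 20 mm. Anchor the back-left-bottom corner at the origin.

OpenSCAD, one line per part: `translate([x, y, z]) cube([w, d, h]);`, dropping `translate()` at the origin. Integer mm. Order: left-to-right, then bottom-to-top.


cube([300, 1000, 200]);
translate([300, 0, 0]) cube([300, 1000, 400]);
translate([600, 0, 0]) cube([300, 1000, 600]);
translate([900, 0, 0]) cube([300, 1000, 800]);
translate([1200, 0, 0]) cube([300, 1000, 1000]);
translate([1500, 0, 0]) cube([300, 1000, 1200]);
translate([1800, 0, 0]) cube([300, 1000, 1400]);
translate([2100, 0, 0]) cube([300, 1000, 1600]);


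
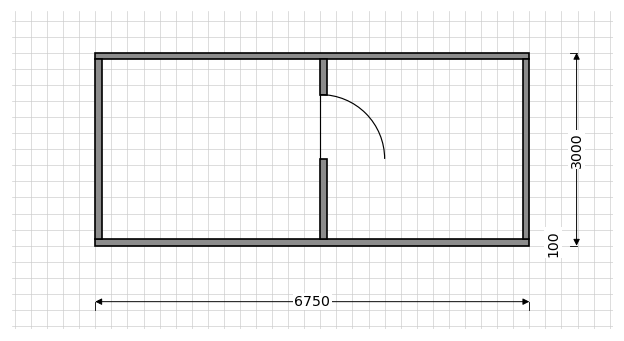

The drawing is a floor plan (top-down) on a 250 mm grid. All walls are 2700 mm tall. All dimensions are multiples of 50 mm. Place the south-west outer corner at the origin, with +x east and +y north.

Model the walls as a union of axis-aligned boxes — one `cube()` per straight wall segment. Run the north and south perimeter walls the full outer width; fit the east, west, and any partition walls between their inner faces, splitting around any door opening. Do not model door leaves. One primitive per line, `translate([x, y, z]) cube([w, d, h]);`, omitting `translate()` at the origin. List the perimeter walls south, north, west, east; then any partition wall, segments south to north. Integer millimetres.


cube([6750, 100, 2700]);
translate([0, 2900, 0]) cube([6750, 100, 2700]);
translate([0, 100, 0]) cube([100, 2800, 2700]);
translate([6650, 100, 0]) cube([100, 2800, 2700]);
translate([3500, 100, 0]) cube([100, 1250, 2700]);
translate([3500, 2350, 0]) cube([100, 550, 2700]);


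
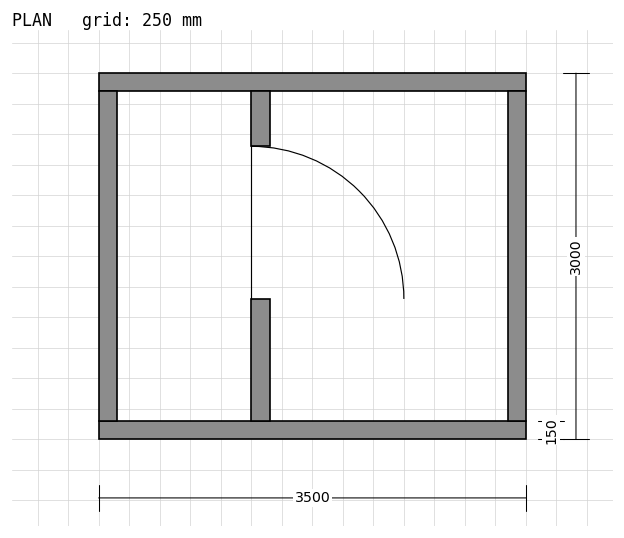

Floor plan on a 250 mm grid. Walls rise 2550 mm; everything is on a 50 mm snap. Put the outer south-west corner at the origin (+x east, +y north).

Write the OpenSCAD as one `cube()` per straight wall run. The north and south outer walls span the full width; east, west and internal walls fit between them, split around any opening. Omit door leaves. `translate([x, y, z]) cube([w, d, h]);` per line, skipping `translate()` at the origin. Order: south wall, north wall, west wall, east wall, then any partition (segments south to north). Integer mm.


cube([3500, 150, 2550]);
translate([0, 2850, 0]) cube([3500, 150, 2550]);
translate([0, 150, 0]) cube([150, 2700, 2550]);
translate([3350, 150, 0]) cube([150, 2700, 2550]);
translate([1250, 150, 0]) cube([150, 1000, 2550]);
translate([1250, 2400, 0]) cube([150, 450, 2550]);


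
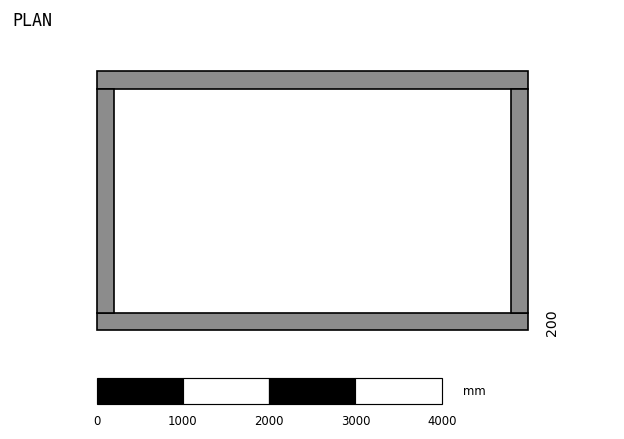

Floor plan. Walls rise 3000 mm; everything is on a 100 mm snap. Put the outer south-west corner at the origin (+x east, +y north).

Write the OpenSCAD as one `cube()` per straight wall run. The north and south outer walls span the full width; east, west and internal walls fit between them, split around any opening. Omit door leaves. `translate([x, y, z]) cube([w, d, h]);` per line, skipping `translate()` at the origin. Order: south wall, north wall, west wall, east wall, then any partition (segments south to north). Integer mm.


cube([5000, 200, 3000]);
translate([0, 2800, 0]) cube([5000, 200, 3000]);
translate([0, 200, 0]) cube([200, 2600, 3000]);
translate([4800, 200, 0]) cube([200, 2600, 3000]);
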